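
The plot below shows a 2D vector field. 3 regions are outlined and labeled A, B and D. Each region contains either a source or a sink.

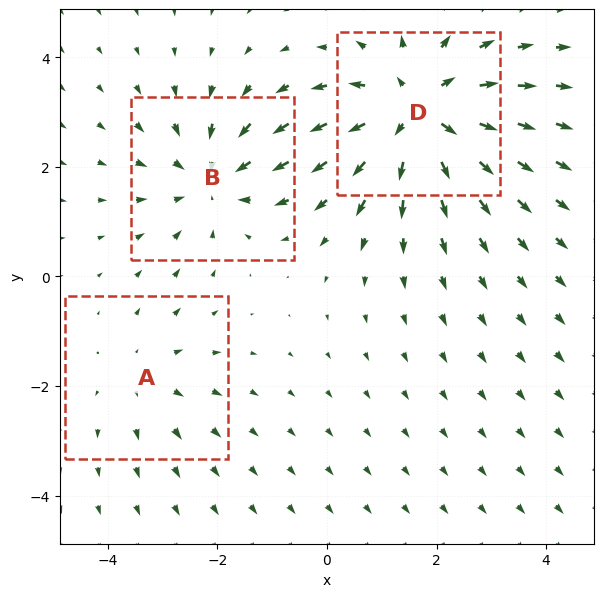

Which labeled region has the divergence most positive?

Divergence at each region's feature centre — A: about +2, B: about -3, D: about +4. Region D is most positive.

D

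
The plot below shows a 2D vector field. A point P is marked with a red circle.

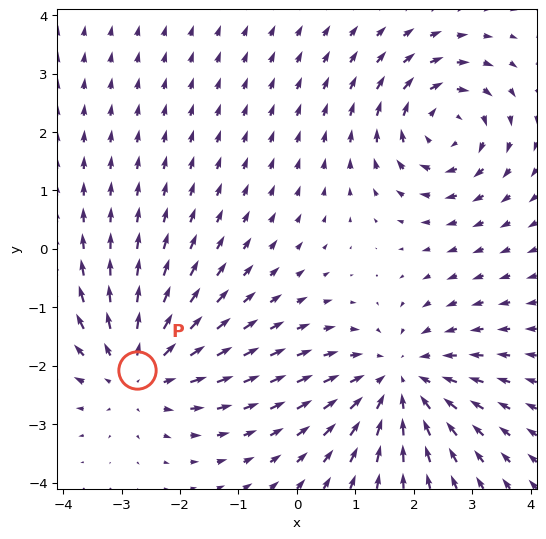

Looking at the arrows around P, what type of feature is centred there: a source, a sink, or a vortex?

At P (-2.7, -2.1) the arrows spread outward. Divergence about +4, curl ≈0 — positive divergence with near-zero curl is a source.

source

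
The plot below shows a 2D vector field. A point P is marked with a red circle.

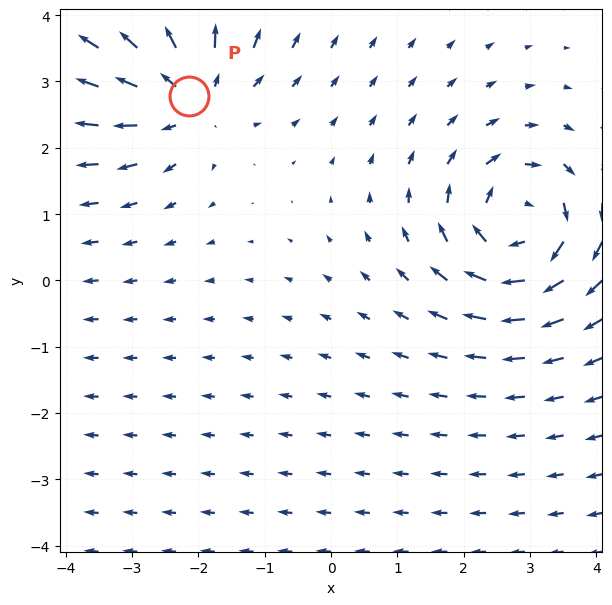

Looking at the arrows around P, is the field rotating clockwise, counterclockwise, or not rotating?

not rotating

Near P at (-2.1, 2.8) the arrows show no circulation. The curl there is ≈0.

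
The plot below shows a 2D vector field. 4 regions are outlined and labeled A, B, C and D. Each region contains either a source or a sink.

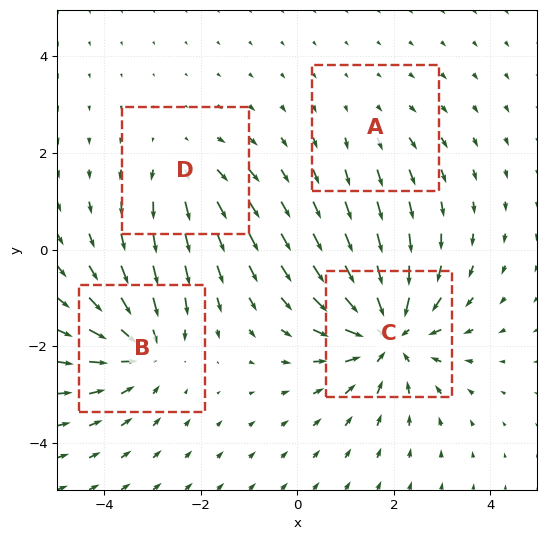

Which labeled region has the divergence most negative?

Divergence at each region's feature centre — A: about +2, B: about -5, C: about -7, D: about +3. Region C is most negative.

C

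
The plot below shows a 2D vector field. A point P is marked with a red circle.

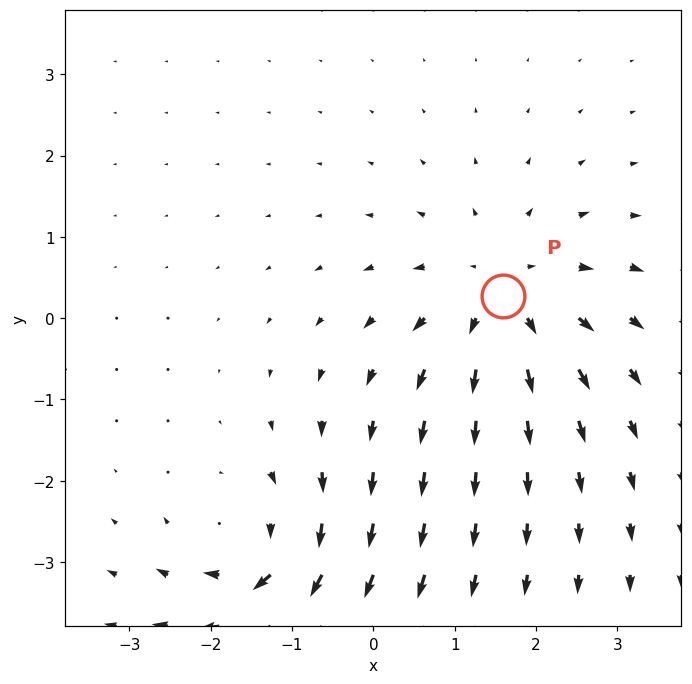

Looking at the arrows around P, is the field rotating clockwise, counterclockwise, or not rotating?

not rotating

Near P at (1.6, 0.3) the arrows show no circulation. The curl there is ≈0.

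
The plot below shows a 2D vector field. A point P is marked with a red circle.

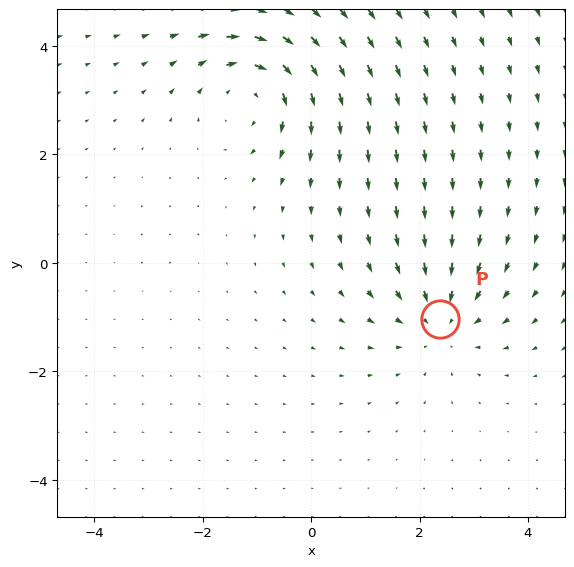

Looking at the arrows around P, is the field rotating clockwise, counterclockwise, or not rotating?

not rotating

Near P at (2.4, -1.0) the arrows show no circulation. The curl there is ≈0.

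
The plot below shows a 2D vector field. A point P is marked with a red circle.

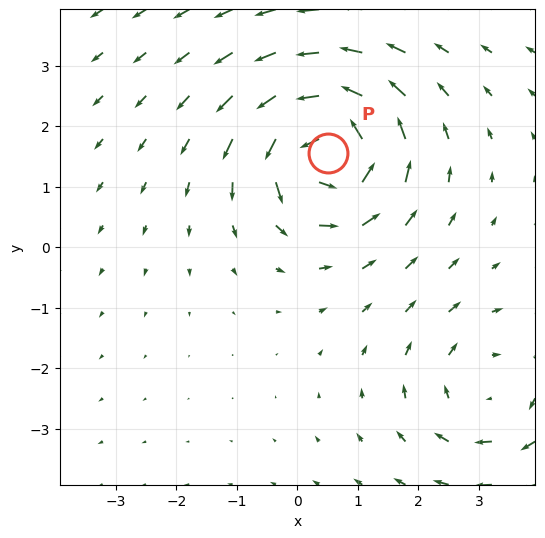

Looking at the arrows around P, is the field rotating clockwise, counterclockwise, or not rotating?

Near P at (0.5, 1.6) the arrows circulate counterclockwise. The curl (z-component) there is about +7; positive curl means counterclockwise rotation.

counterclockwise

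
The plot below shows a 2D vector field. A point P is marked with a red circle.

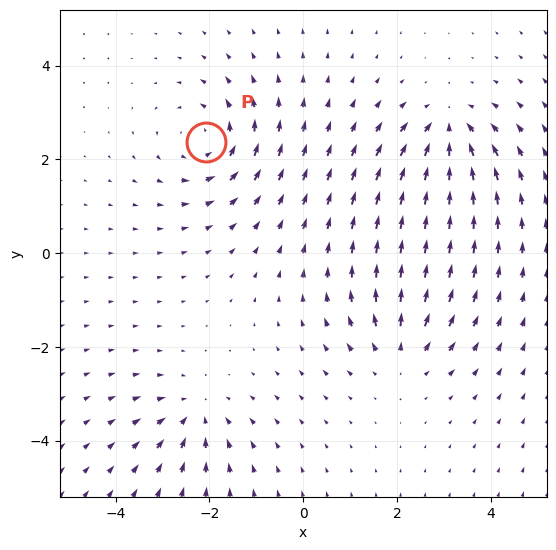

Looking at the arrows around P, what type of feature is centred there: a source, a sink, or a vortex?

vortex

At P (-2.1, 2.4) the arrows circulate counterclockwise. Divergence ≈0, curl about +5 — near-zero divergence with nonzero curl is a vortex.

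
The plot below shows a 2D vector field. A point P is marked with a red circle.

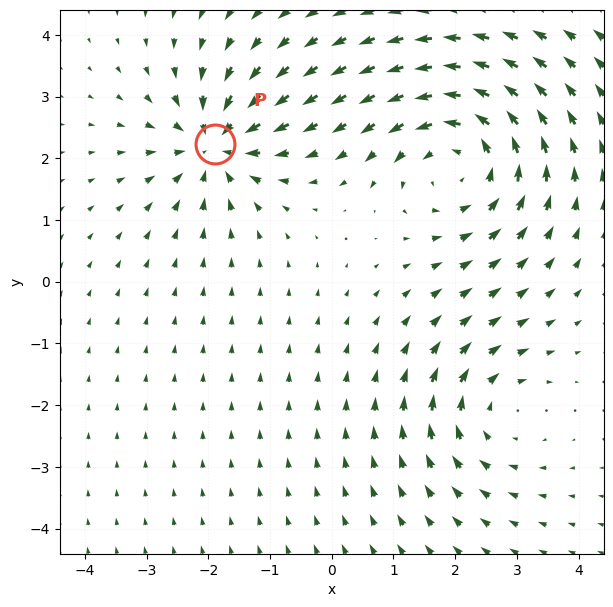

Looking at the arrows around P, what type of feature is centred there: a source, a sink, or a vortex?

At P (-1.9, 2.2) the arrows converge inward. Divergence about -5, curl ≈0 — negative divergence with near-zero curl is a sink.

sink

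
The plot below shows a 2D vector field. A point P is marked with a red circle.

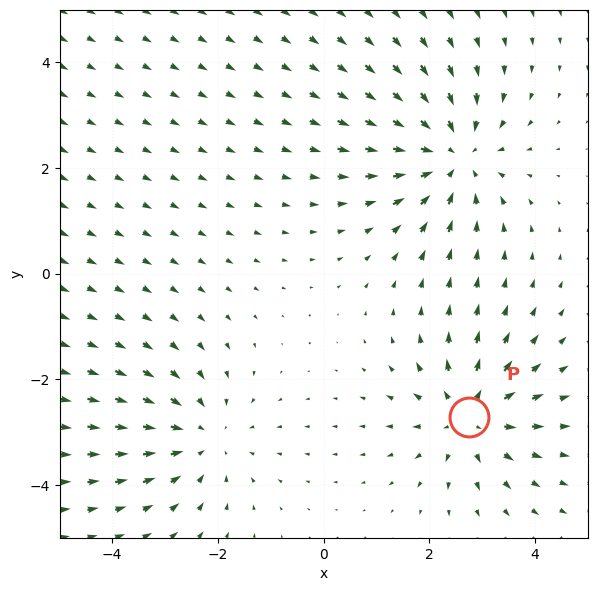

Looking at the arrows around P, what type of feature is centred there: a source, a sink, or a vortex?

At P (2.8, -2.7) the arrows spread outward. Divergence about +5, curl ≈0 — positive divergence with near-zero curl is a source.

source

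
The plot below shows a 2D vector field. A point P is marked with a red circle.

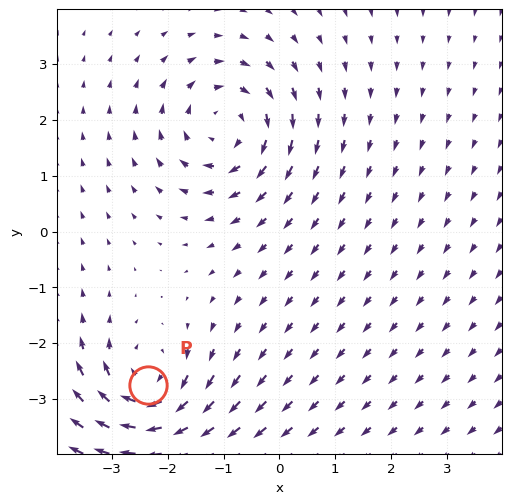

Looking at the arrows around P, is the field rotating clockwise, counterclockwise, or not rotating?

clockwise

Near P at (-2.3, -2.7) the arrows circulate clockwise. The curl (z-component) there is about -5; negative curl means clockwise rotation.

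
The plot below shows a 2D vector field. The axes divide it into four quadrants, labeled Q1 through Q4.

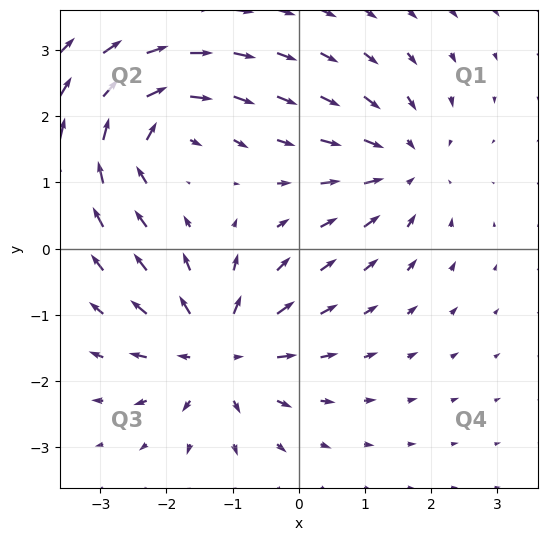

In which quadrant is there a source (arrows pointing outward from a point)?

The source sits at approximately (-1.2, -1.6), which lies in quadrant Q3. The divergence there is about +4, positive as expected for a source.

Q3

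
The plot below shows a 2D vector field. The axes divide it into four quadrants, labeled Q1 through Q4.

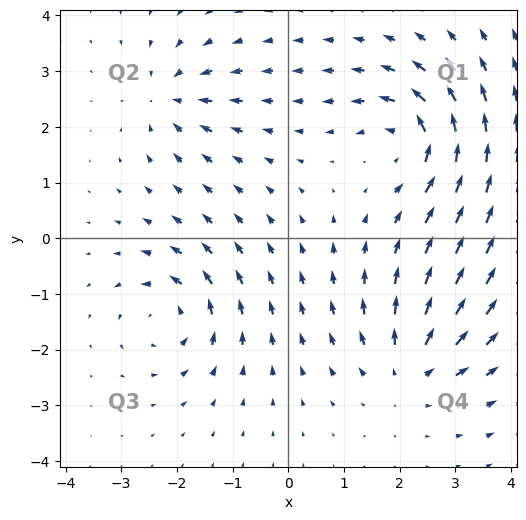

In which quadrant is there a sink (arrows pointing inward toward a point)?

Q2

The sink sits at approximately (-2.1, 2.5), which lies in quadrant Q2. The divergence there is about -4, negative as expected for a sink.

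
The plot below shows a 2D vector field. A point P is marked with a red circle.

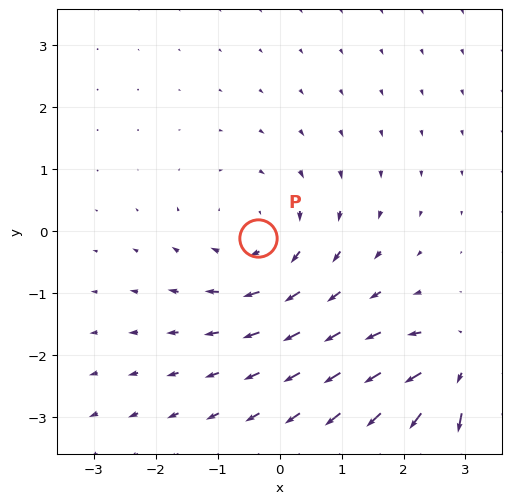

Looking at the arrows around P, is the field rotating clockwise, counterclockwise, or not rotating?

clockwise

Near P at (-0.4, -0.1) the arrows circulate clockwise. The curl (z-component) there is about -3; negative curl means clockwise rotation.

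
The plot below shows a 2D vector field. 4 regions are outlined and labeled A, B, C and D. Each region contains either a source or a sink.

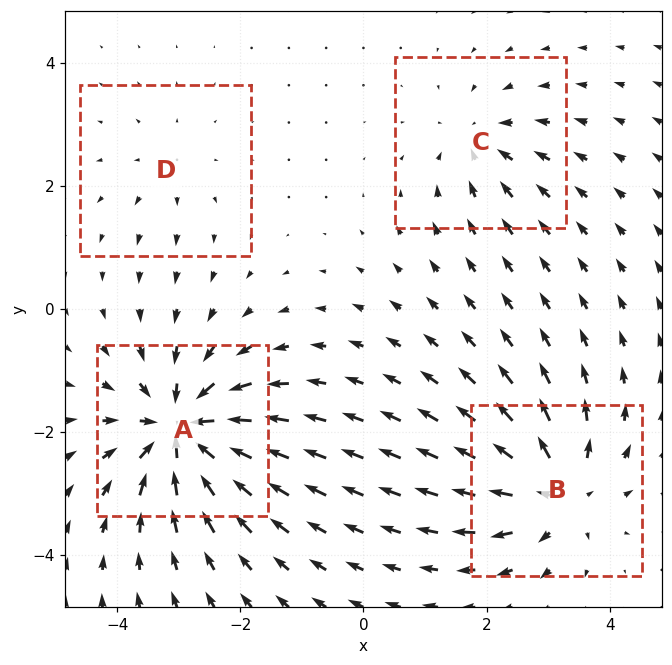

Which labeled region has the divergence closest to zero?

Divergence at each region's feature centre — A: about -8, B: about +6, C: about -4, D: about +2. Region D is closest to zero.

D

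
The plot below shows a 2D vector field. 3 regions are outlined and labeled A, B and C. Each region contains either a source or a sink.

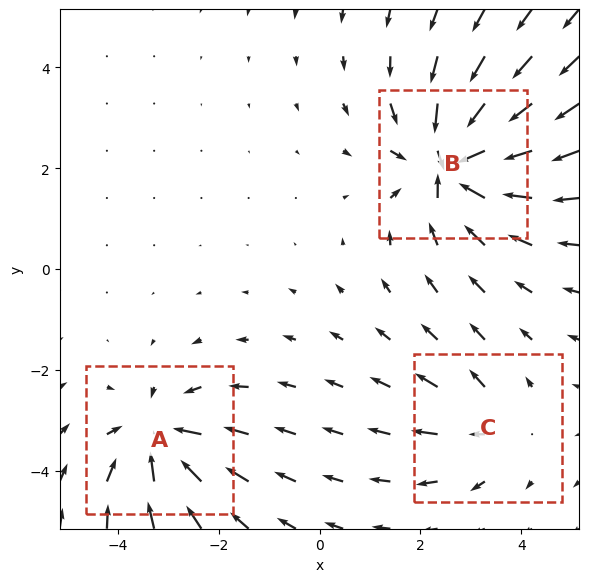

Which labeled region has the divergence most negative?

B

Divergence at each region's feature centre — A: about -4, B: about -6, C: about +2. Region B is most negative.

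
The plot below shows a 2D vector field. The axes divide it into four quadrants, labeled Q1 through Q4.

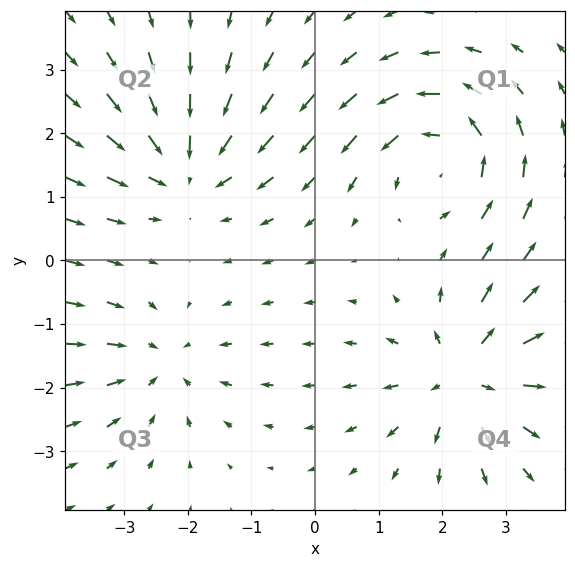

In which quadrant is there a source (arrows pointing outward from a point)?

Q4

The source sits at approximately (2.4, -1.8), which lies in quadrant Q4. The divergence there is about +5, positive as expected for a source.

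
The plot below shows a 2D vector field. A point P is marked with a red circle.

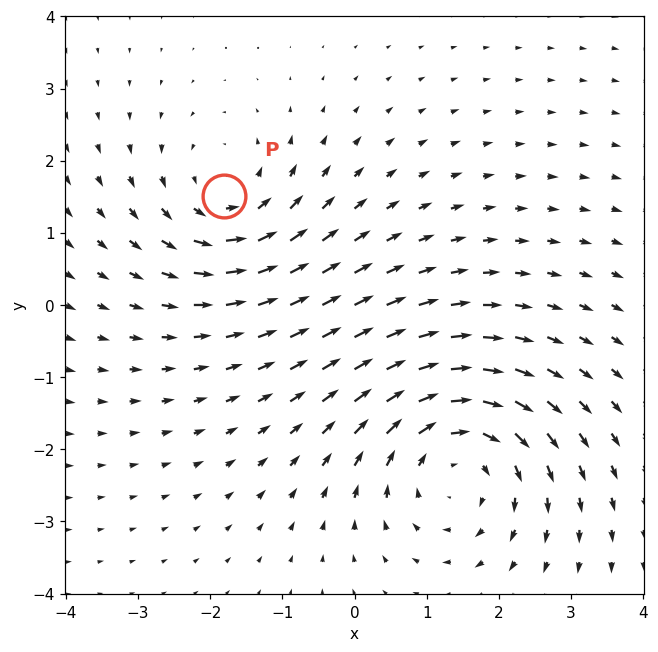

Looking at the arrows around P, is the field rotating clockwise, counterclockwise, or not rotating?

Near P at (-1.8, 1.5) the arrows circulate counterclockwise. The curl (z-component) there is about +4; positive curl means counterclockwise rotation.

counterclockwise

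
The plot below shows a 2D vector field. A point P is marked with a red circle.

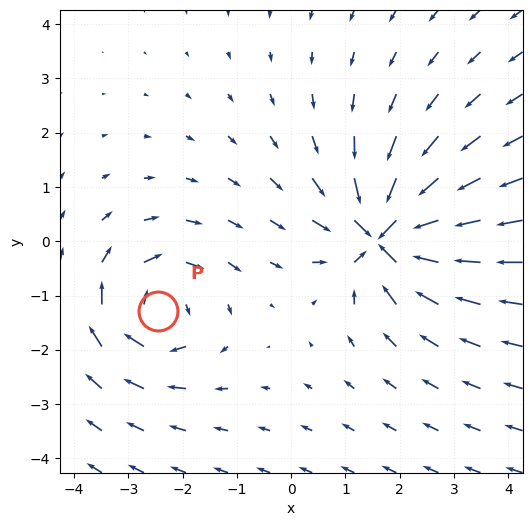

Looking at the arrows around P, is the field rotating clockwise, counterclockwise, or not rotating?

clockwise

Near P at (-2.5, -1.3) the arrows circulate clockwise. The curl (z-component) there is about -3; negative curl means clockwise rotation.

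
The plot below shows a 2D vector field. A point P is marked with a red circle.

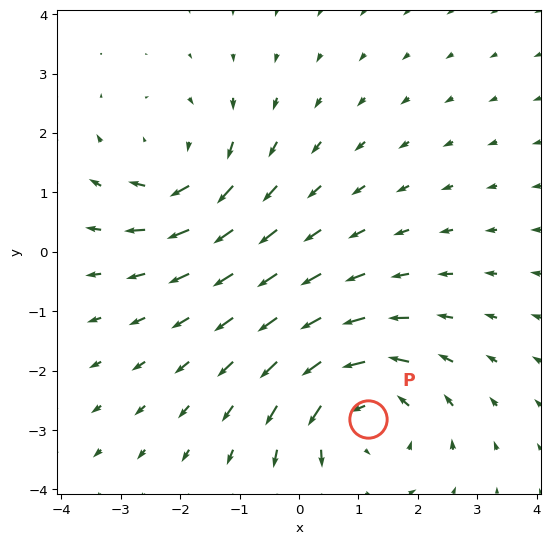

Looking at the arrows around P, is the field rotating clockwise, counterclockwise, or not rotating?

counterclockwise

Near P at (1.2, -2.8) the arrows circulate counterclockwise. The curl (z-component) there is about +4; positive curl means counterclockwise rotation.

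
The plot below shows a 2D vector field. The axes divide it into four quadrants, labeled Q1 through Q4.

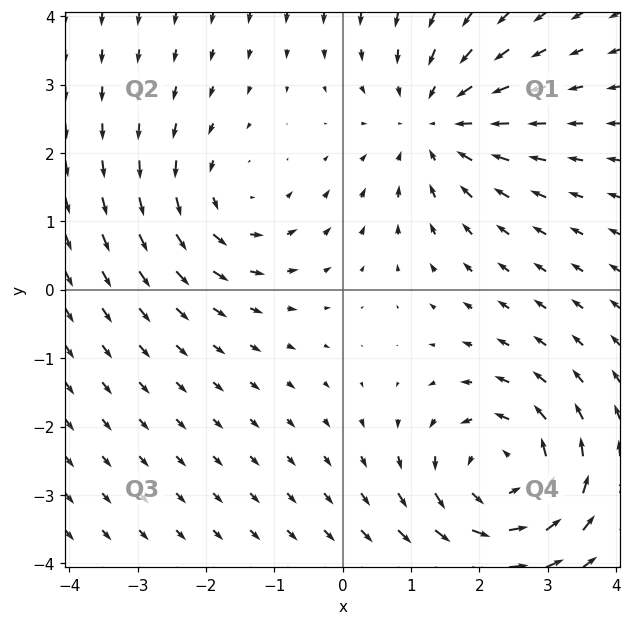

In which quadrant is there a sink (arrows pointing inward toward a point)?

Q1

The sink sits at approximately (1.4, 2.4), which lies in quadrant Q1. The divergence there is about -3, negative as expected for a sink.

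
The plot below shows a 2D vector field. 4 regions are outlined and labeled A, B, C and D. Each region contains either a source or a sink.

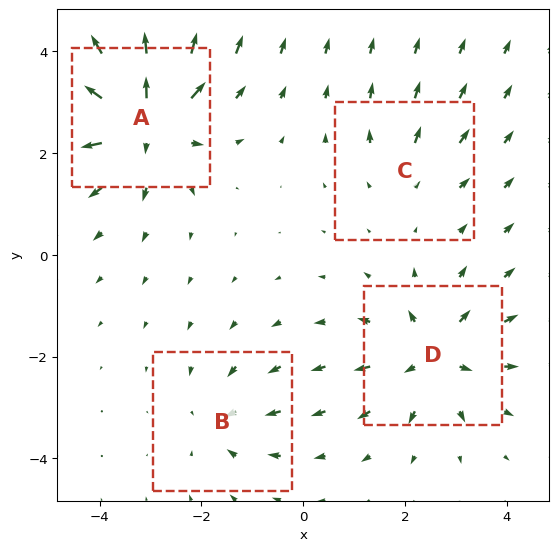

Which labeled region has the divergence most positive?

A

Divergence at each region's feature centre — A: about +8, B: about -4, C: about +2, D: about +6. Region A is most positive.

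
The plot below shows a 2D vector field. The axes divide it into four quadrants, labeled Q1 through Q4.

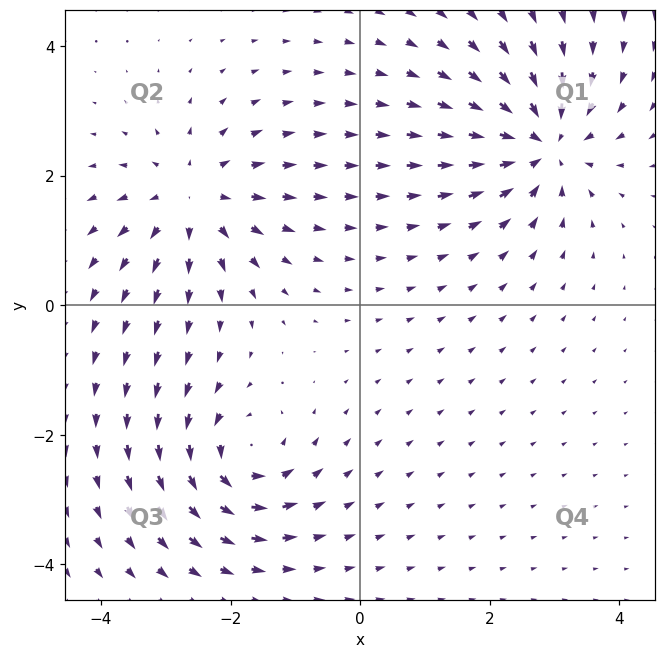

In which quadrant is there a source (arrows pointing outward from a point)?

Q2

The source sits at approximately (-2.6, 1.6), which lies in quadrant Q2. The divergence there is about +4, positive as expected for a source.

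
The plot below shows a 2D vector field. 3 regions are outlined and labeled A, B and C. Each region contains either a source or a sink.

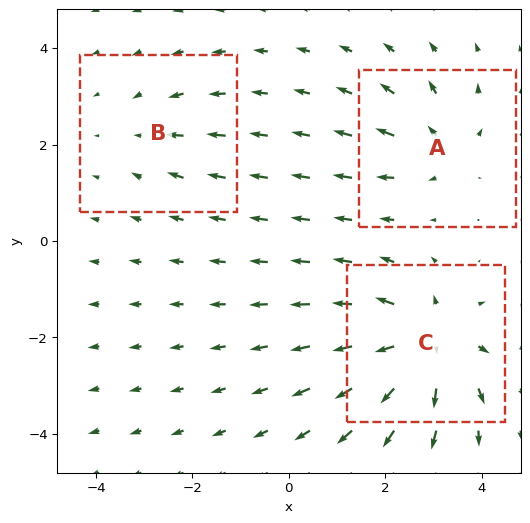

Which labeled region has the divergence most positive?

C

Divergence at each region's feature centre — A: about +3, B: about -2, C: about +6. Region C is most positive.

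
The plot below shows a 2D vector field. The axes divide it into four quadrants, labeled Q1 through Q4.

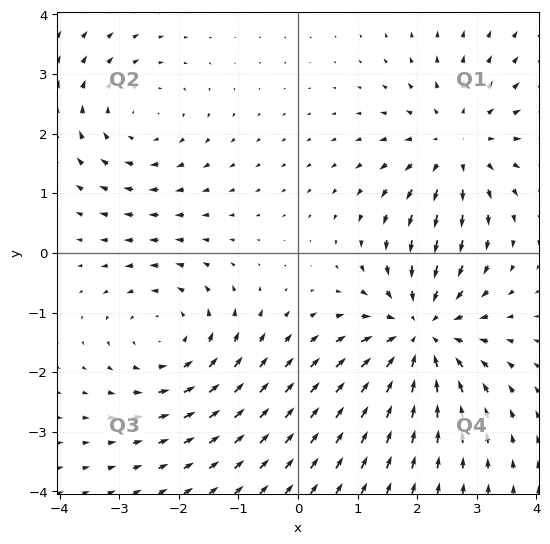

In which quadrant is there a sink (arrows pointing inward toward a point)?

Q4

The sink sits at approximately (2.1, -1.3), which lies in quadrant Q4. The divergence there is about -4, negative as expected for a sink.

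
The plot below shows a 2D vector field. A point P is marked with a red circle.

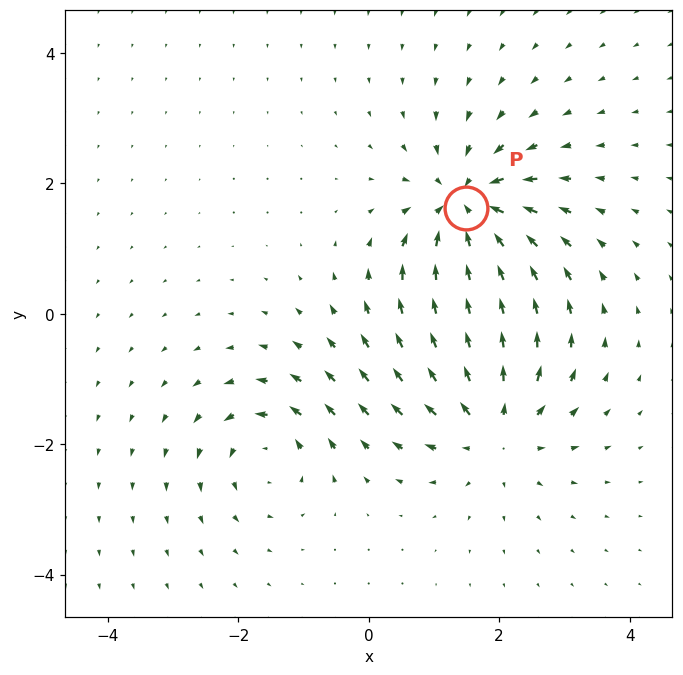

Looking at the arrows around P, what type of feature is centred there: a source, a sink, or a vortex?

sink

At P (1.5, 1.6) the arrows converge inward. Divergence about -6, curl ≈0 — negative divergence with near-zero curl is a sink.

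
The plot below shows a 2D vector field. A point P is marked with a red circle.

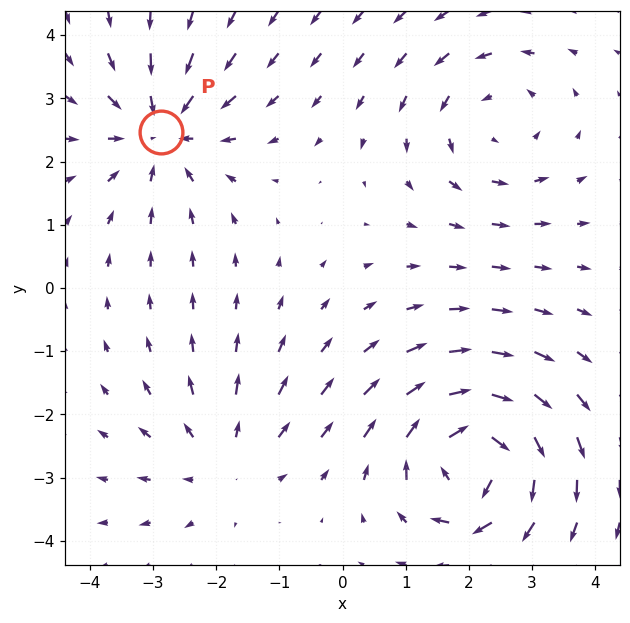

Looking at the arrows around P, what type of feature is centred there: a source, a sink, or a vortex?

sink

At P (-2.9, 2.5) the arrows converge inward. Divergence about -4, curl ≈0 — negative divergence with near-zero curl is a sink.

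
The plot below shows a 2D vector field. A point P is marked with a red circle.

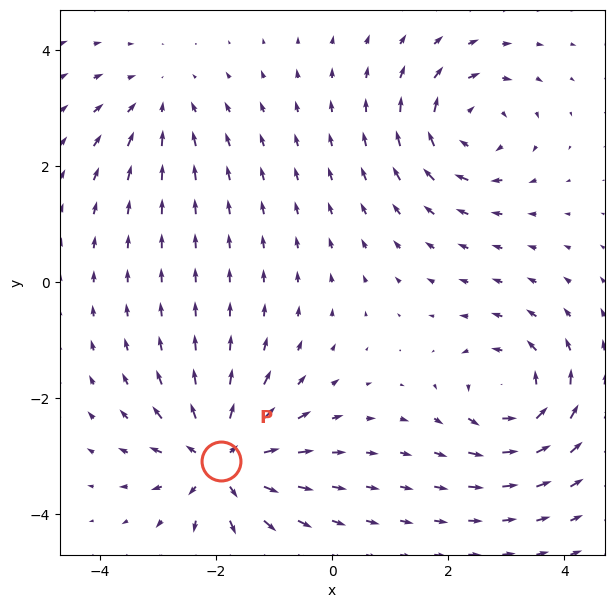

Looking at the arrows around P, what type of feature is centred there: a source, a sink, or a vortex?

source

At P (-1.9, -3.1) the arrows spread outward. Divergence about +6, curl ≈0 — positive divergence with near-zero curl is a source.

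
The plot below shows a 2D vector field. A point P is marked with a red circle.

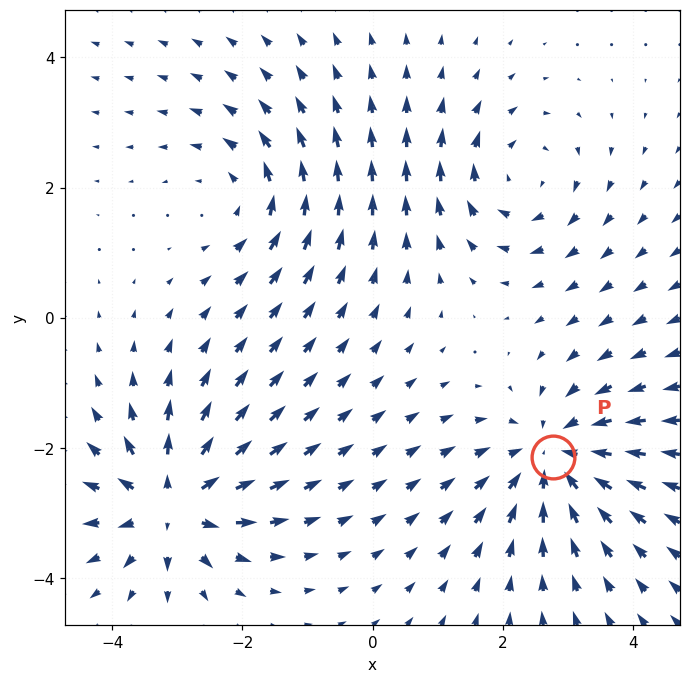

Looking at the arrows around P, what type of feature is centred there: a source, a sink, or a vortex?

At P (2.8, -2.1) the arrows converge inward. Divergence about -5, curl ≈0 — negative divergence with near-zero curl is a sink.

sink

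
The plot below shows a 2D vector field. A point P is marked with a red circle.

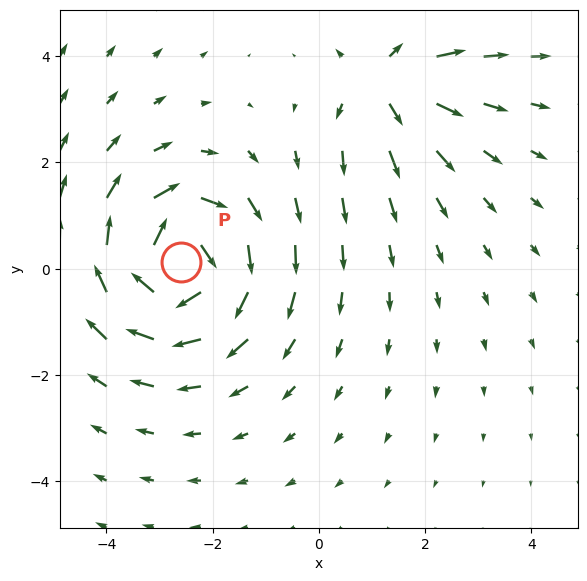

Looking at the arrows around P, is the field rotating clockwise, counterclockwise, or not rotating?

clockwise

Near P at (-2.6, 0.1) the arrows circulate clockwise. The curl (z-component) there is about -6; negative curl means clockwise rotation.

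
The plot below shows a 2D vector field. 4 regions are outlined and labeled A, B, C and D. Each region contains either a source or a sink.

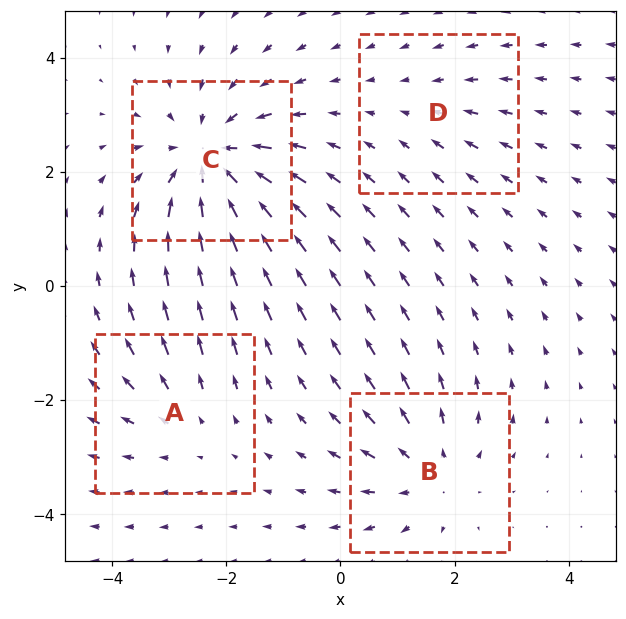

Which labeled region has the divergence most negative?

C

Divergence at each region's feature centre — A: about +3, B: about +4, C: about -6, D: about -2. Region C is most negative.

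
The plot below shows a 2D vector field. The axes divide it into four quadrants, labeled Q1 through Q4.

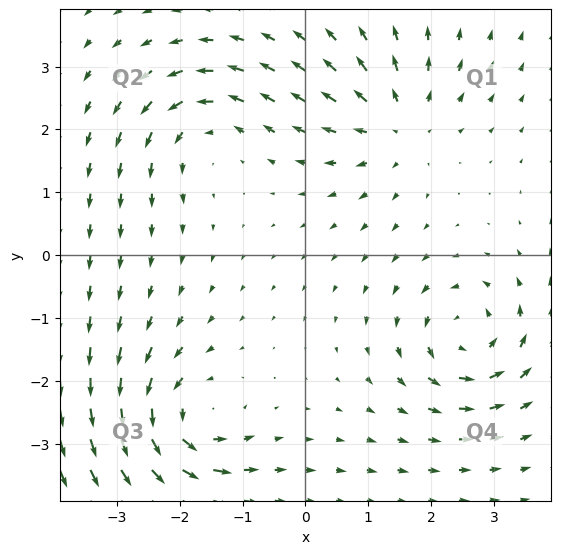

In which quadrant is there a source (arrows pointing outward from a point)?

The source sits at approximately (1.5, 2.1), which lies in quadrant Q1. The divergence there is about +4, positive as expected for a source.

Q1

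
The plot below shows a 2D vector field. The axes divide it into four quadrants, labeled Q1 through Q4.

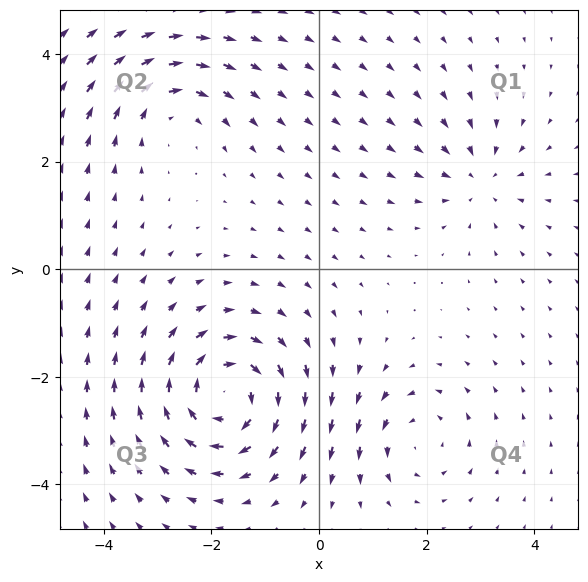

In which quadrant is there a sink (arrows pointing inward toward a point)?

Q1

The sink sits at approximately (3.0, 1.7), which lies in quadrant Q1. The divergence there is about -3, negative as expected for a sink.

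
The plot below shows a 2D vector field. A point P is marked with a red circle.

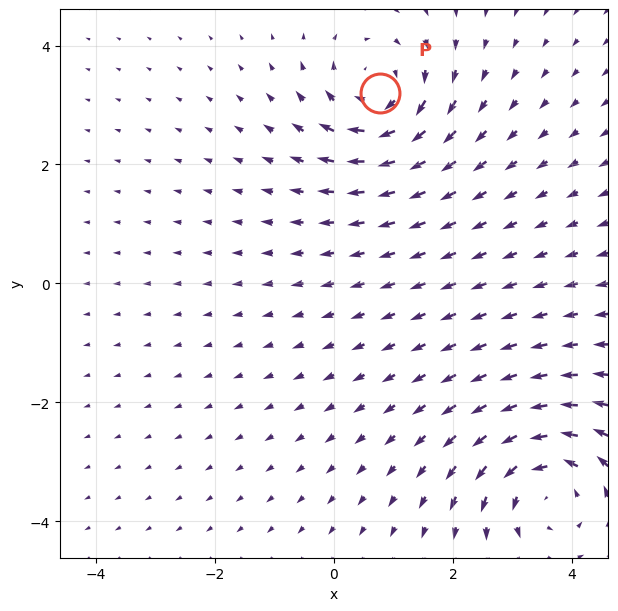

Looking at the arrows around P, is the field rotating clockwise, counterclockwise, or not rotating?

Near P at (0.8, 3.2) the arrows circulate clockwise. The curl (z-component) there is about -5; negative curl means clockwise rotation.

clockwise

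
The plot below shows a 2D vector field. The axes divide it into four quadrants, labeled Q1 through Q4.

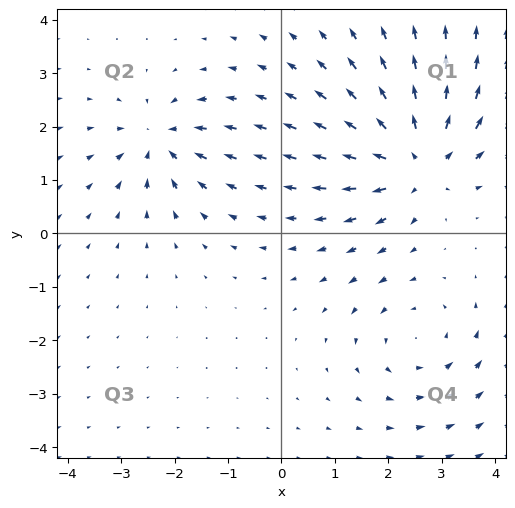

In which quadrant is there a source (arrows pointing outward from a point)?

Q1

The source sits at approximately (2.5, 1.4), which lies in quadrant Q1. The divergence there is about +5, positive as expected for a source.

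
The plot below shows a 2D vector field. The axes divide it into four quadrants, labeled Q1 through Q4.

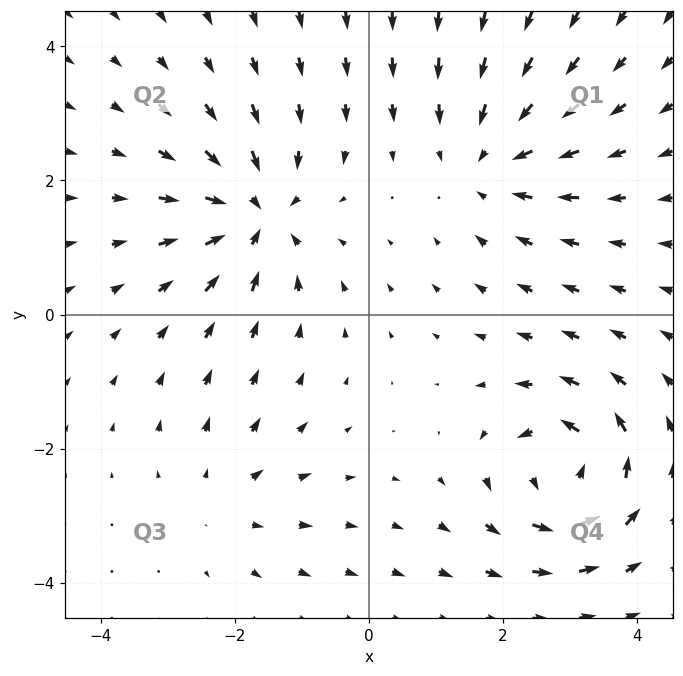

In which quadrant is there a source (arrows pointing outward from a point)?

The source sits at approximately (-2.2, -2.8), which lies in quadrant Q3. The divergence there is about +2, positive as expected for a source.

Q3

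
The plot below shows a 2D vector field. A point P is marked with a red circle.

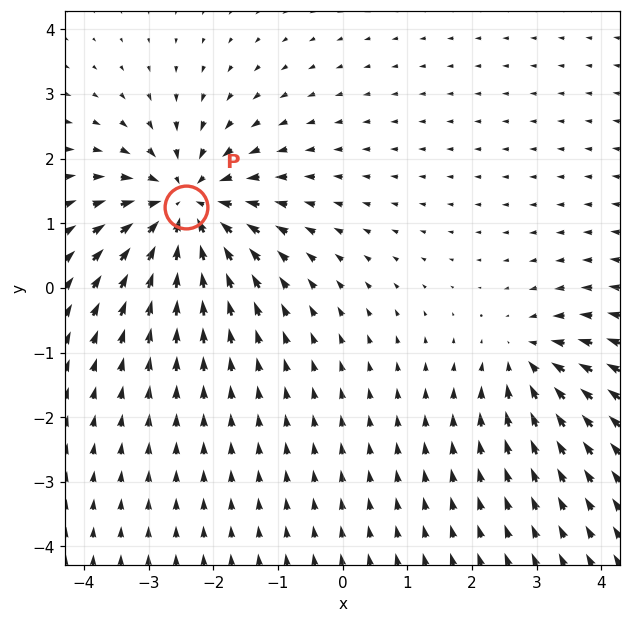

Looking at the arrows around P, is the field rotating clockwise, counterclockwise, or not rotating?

not rotating

Near P at (-2.4, 1.3) the arrows show no circulation. The curl there is ≈0.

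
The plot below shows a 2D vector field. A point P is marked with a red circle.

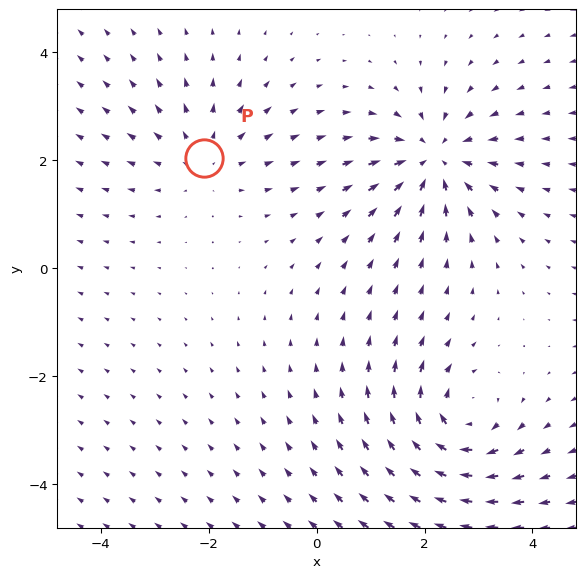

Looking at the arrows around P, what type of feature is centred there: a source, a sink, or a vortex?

source

At P (-2.1, 2.1) the arrows spread outward. Divergence about +2, curl ≈0 — positive divergence with near-zero curl is a source.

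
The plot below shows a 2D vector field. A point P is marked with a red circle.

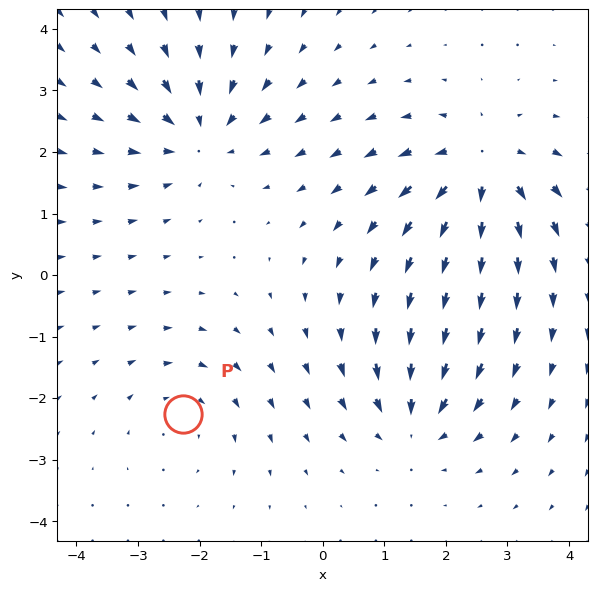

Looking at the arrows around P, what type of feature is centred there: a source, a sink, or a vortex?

vortex

At P (-2.3, -2.3) the arrows circulate clockwise. Divergence ≈0, curl about -3 — near-zero divergence with nonzero curl is a vortex.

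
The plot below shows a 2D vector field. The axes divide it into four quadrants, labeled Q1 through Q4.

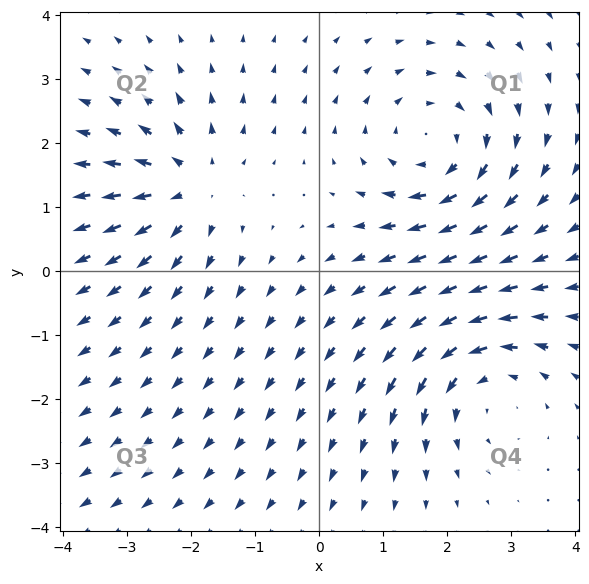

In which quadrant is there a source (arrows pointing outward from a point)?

Q2

The source sits at approximately (-2.0, 1.3), which lies in quadrant Q2. The divergence there is about +4, positive as expected for a source.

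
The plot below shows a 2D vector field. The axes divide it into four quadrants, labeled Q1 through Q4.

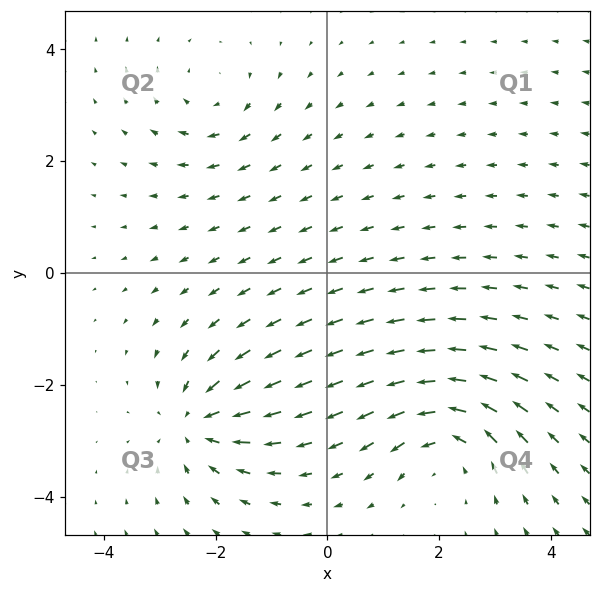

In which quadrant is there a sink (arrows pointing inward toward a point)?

The sink sits at approximately (-2.3, -2.7), which lies in quadrant Q3. The divergence there is about -5, negative as expected for a sink.

Q3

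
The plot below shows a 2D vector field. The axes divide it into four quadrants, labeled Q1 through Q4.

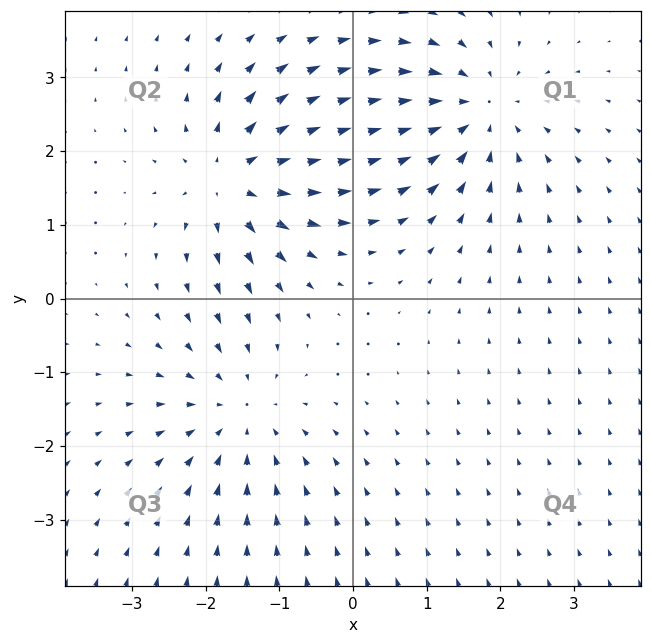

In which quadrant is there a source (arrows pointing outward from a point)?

Q2

The source sits at approximately (-1.6, 1.6), which lies in quadrant Q2. The divergence there is about +6, positive as expected for a source.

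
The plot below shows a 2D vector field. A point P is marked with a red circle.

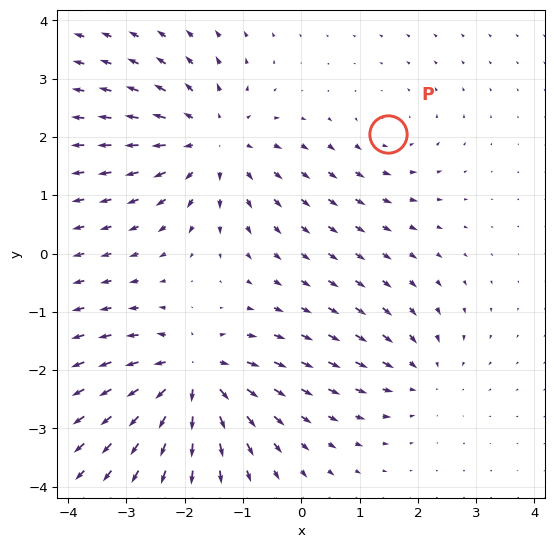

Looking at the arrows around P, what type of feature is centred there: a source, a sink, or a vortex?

At P (1.5, 2.0) the arrows circulate counterclockwise. Divergence ≈0, curl about +2 — near-zero divergence with nonzero curl is a vortex.

vortex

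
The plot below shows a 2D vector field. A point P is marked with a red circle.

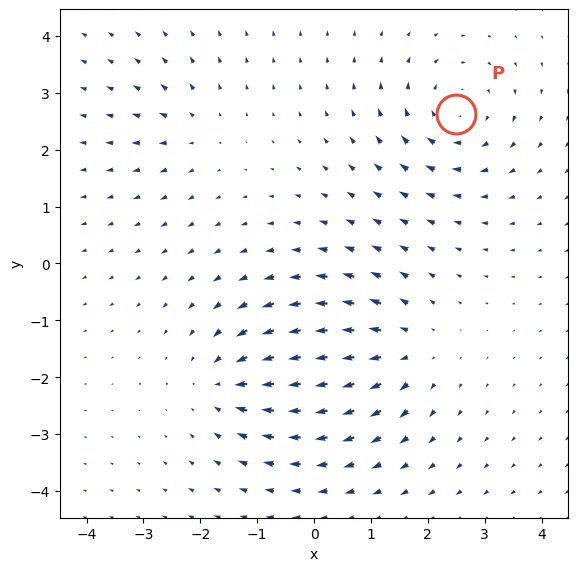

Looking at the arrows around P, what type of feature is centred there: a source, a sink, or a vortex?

vortex

At P (2.5, 2.6) the arrows circulate clockwise. Divergence ≈0, curl about -5 — near-zero divergence with nonzero curl is a vortex.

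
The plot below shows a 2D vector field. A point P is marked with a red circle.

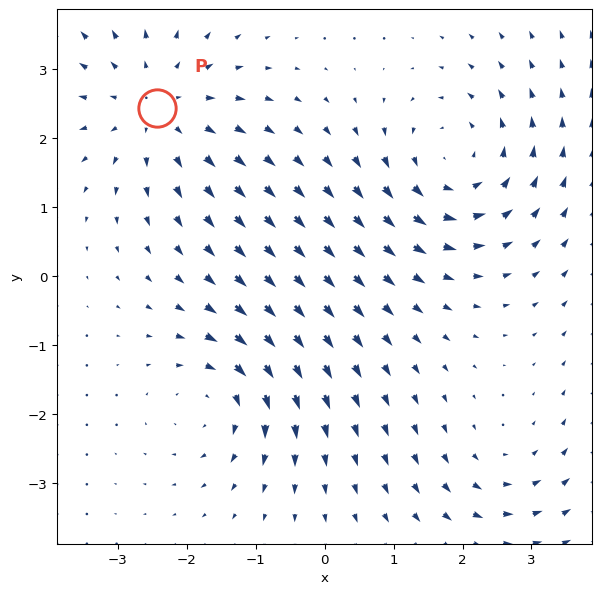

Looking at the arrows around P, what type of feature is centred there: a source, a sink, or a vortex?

source

At P (-2.4, 2.4) the arrows spread outward. Divergence about +4, curl ≈0 — positive divergence with near-zero curl is a source.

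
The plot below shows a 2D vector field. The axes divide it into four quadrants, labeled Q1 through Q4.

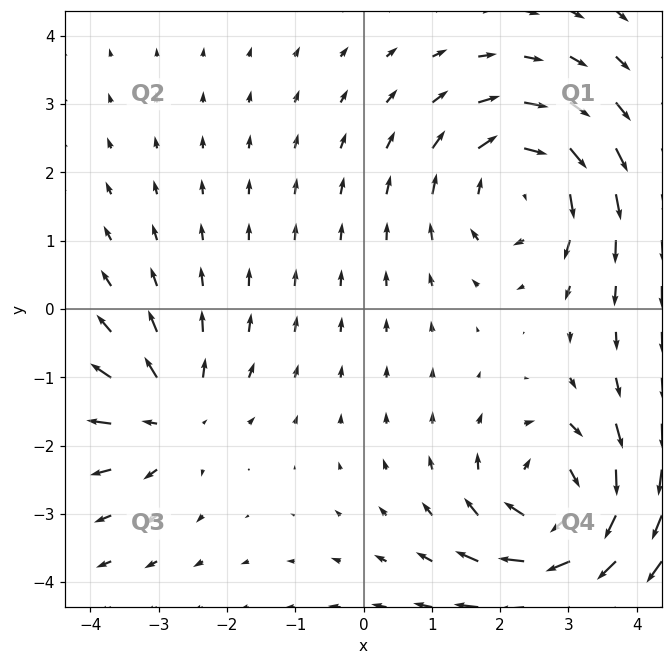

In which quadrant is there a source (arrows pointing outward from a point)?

The source sits at approximately (-2.8, -1.6), which lies in quadrant Q3. The divergence there is about +4, positive as expected for a source.

Q3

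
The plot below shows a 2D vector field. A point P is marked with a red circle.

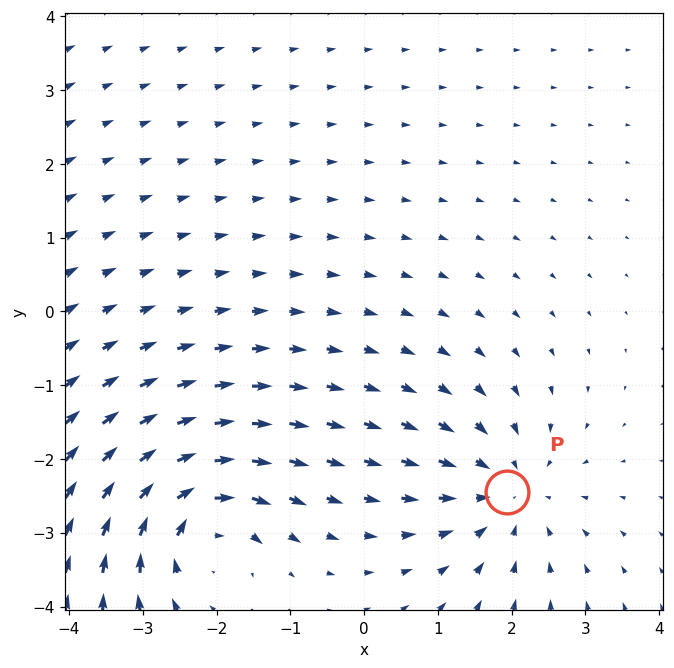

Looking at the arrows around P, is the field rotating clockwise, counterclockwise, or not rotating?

not rotating

Near P at (1.9, -2.5) the arrows show no circulation. The curl there is ≈0.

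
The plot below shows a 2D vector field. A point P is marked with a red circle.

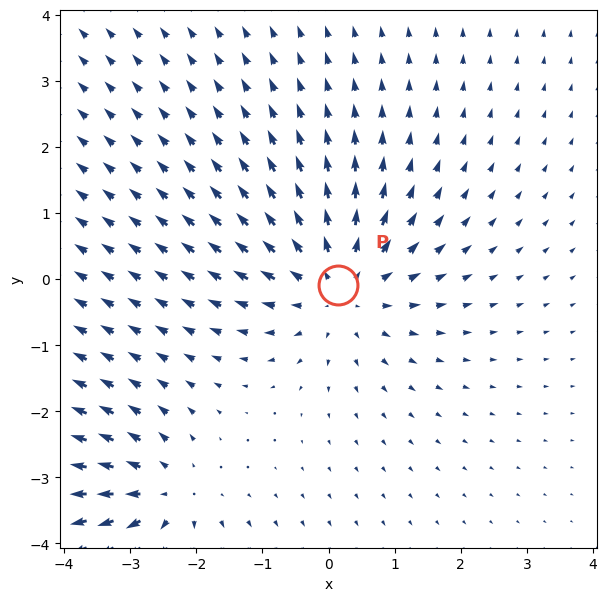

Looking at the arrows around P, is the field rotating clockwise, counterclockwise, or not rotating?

Near P at (0.1, -0.1) the arrows show no circulation. The curl there is ≈0.

not rotating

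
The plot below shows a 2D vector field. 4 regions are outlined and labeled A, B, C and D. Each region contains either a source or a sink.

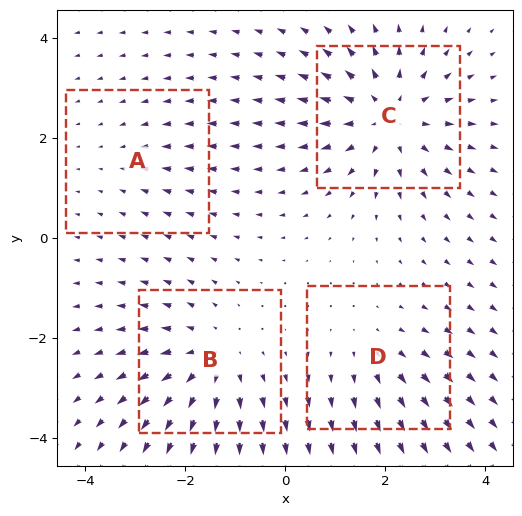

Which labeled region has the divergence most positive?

C

Divergence at each region's feature centre — A: about -2, B: about +4, C: about +6, D: about +3. Region C is most positive.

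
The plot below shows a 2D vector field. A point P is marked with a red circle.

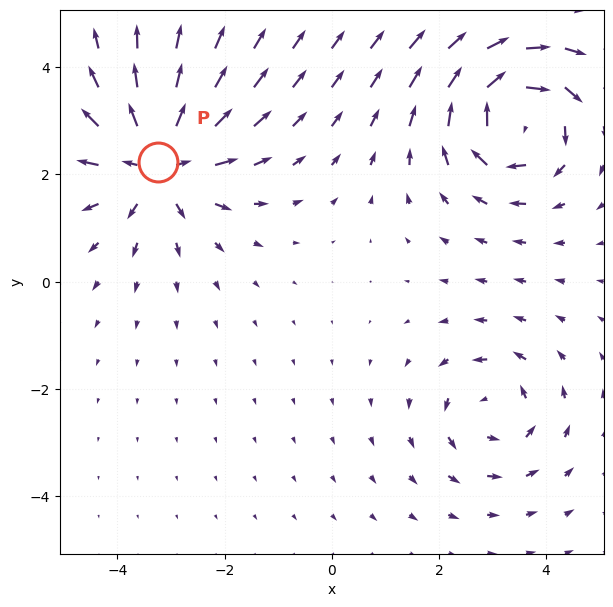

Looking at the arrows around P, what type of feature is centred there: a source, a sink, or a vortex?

source

At P (-3.2, 2.2) the arrows spread outward. Divergence about +5, curl ≈0 — positive divergence with near-zero curl is a source.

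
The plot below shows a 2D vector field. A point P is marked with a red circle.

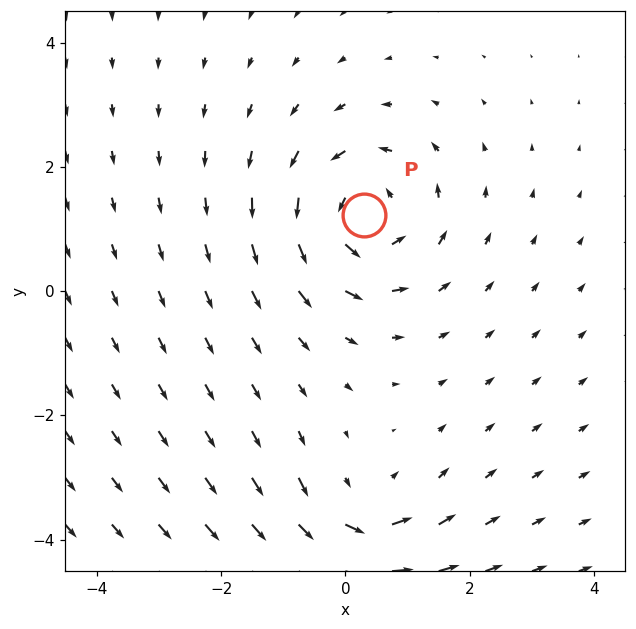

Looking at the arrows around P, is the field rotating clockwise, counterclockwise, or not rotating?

counterclockwise

Near P at (0.3, 1.2) the arrows circulate counterclockwise. The curl (z-component) there is about +5; positive curl means counterclockwise rotation.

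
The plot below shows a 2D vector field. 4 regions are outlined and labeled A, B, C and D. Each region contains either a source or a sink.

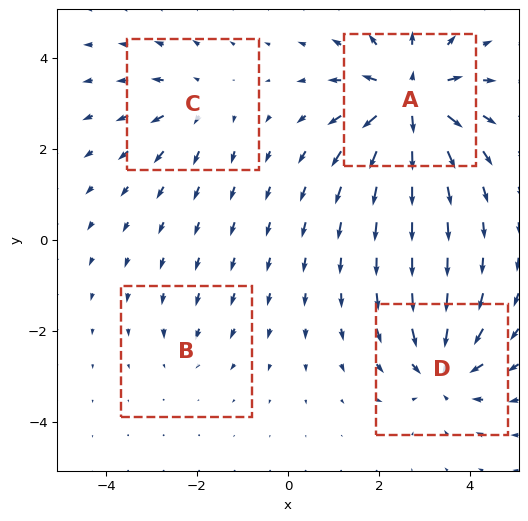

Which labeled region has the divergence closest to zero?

B

Divergence at each region's feature centre — A: about +8, B: about -2, C: about +3, D: about -6. Region B is closest to zero.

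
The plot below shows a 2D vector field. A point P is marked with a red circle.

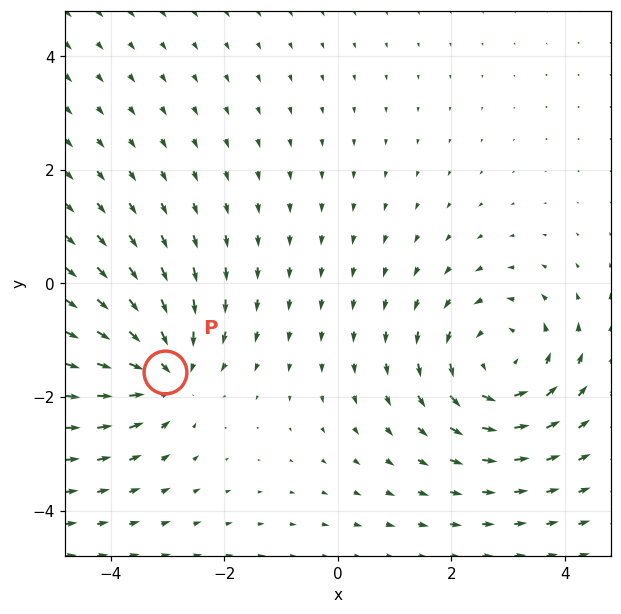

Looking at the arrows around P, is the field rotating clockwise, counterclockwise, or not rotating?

not rotating

Near P at (-3.0, -1.6) the arrows show no circulation. The curl there is ≈0.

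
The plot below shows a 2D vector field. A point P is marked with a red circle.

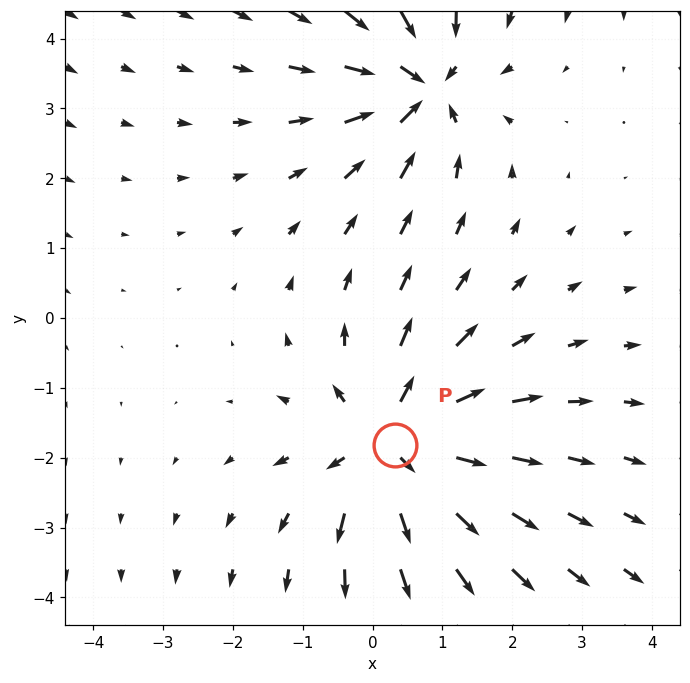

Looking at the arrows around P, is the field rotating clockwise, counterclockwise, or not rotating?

not rotating

Near P at (0.3, -1.8) the arrows show no circulation. The curl there is ≈0.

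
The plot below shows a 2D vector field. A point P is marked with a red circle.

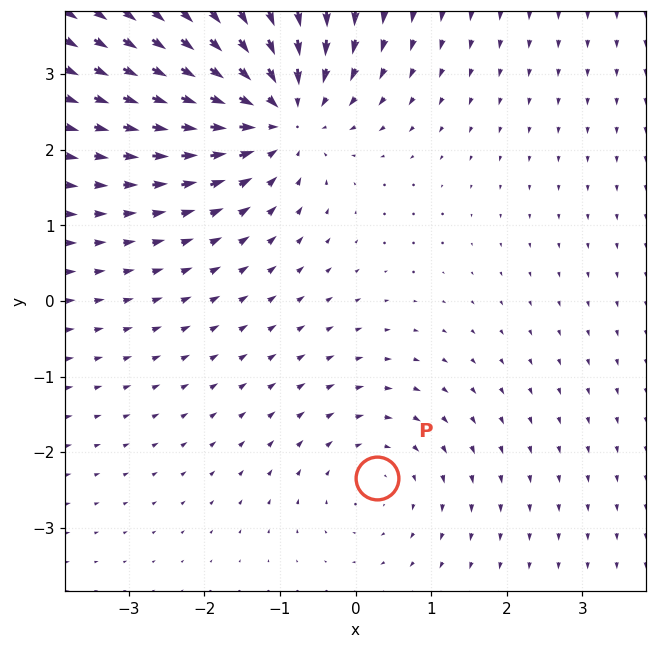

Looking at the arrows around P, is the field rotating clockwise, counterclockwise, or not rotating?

clockwise

Near P at (0.3, -2.3) the arrows circulate clockwise. The curl (z-component) there is about -2; negative curl means clockwise rotation.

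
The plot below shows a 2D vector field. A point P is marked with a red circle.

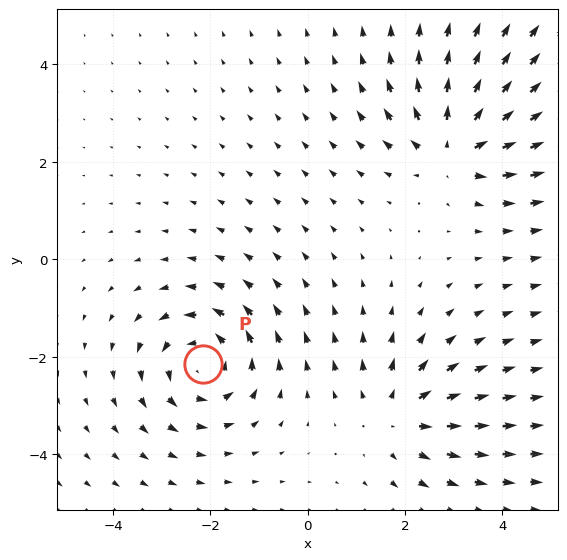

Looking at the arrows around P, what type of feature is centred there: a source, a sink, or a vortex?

At P (-2.2, -2.1) the arrows circulate counterclockwise. Divergence ≈0, curl about +5 — near-zero divergence with nonzero curl is a vortex.

vortex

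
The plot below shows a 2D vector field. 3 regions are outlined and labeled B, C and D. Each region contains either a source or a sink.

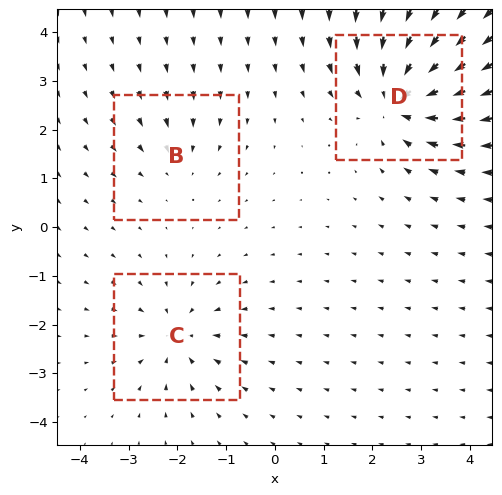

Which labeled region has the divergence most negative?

D

Divergence at each region's feature centre — B: about -2, C: about -4, D: about -6. Region D is most negative.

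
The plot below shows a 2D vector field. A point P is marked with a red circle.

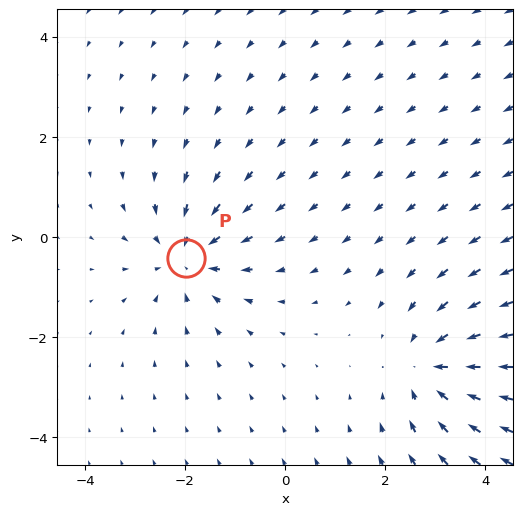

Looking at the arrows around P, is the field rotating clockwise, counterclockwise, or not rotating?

not rotating

Near P at (-2.0, -0.4) the arrows show no circulation. The curl there is ≈0.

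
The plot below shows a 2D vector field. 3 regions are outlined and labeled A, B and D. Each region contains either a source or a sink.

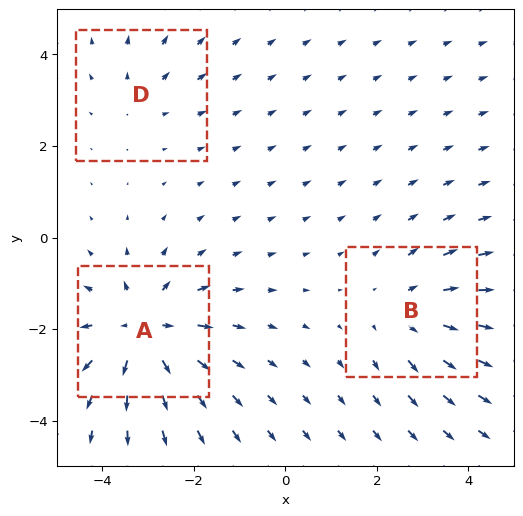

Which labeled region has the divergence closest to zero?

D

Divergence at each region's feature centre — A: about +5, B: about +3, D: about +2. Region D is closest to zero.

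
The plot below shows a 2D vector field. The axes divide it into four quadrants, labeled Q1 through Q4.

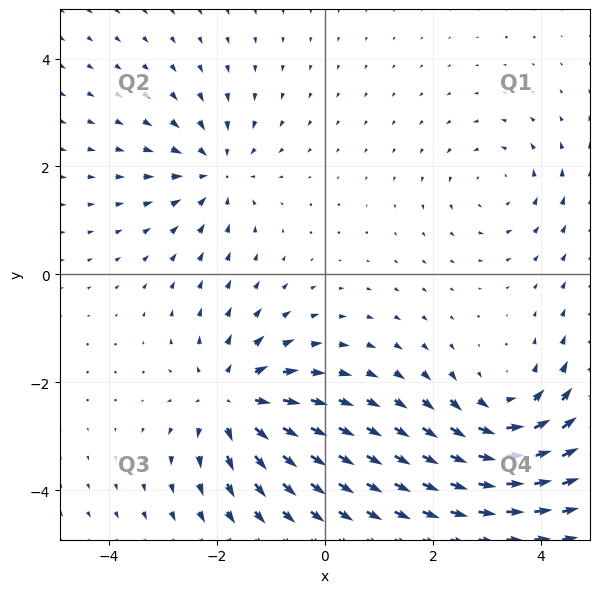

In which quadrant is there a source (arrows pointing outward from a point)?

Q3

The source sits at approximately (-1.7, -2.3), which lies in quadrant Q3. The divergence there is about +5, positive as expected for a source.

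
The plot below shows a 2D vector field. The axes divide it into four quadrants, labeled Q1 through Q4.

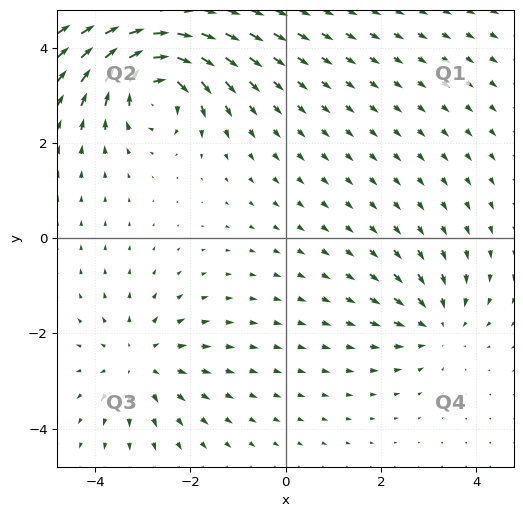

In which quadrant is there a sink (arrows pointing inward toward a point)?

Q4

The sink sits at approximately (3.2, -1.8), which lies in quadrant Q4. The divergence there is about -3, negative as expected for a sink.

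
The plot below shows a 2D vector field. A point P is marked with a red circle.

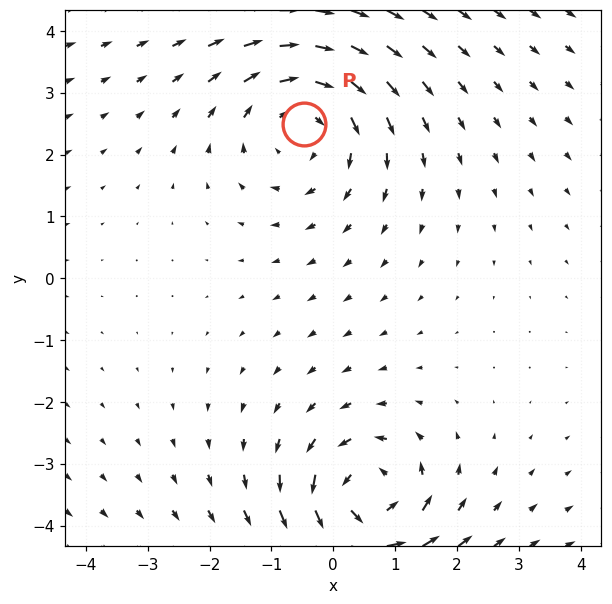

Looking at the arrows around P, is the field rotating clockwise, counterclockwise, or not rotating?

clockwise

Near P at (-0.5, 2.5) the arrows circulate clockwise. The curl (z-component) there is about -3; negative curl means clockwise rotation.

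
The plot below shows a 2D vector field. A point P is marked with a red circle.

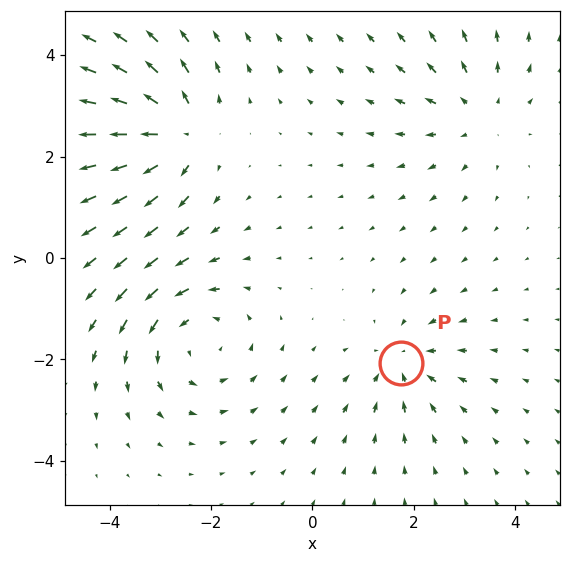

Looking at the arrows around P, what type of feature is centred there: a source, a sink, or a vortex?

sink

At P (1.8, -2.1) the arrows converge inward. Divergence about -3, curl ≈0 — negative divergence with near-zero curl is a sink.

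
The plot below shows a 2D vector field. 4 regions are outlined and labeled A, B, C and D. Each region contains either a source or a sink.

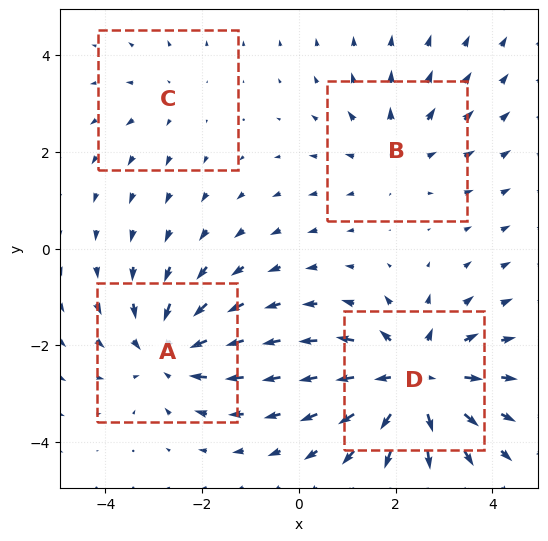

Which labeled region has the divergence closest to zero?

C

Divergence at each region's feature centre — A: about -4, B: about +3, C: about +2, D: about +6. Region C is closest to zero.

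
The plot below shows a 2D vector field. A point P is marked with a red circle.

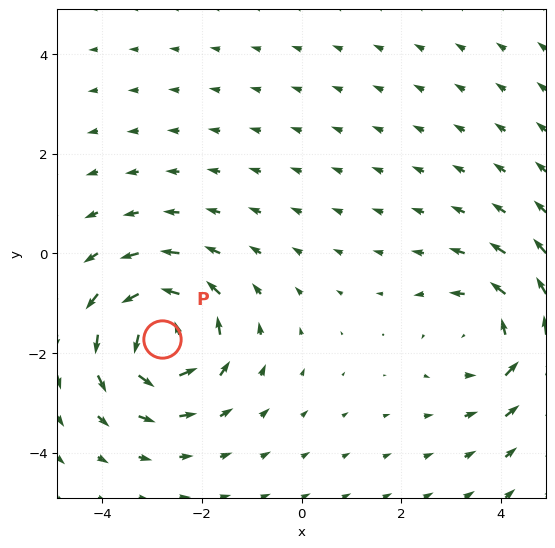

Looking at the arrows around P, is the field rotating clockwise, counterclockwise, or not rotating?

counterclockwise

Near P at (-2.8, -1.7) the arrows circulate counterclockwise. The curl (z-component) there is about +6; positive curl means counterclockwise rotation.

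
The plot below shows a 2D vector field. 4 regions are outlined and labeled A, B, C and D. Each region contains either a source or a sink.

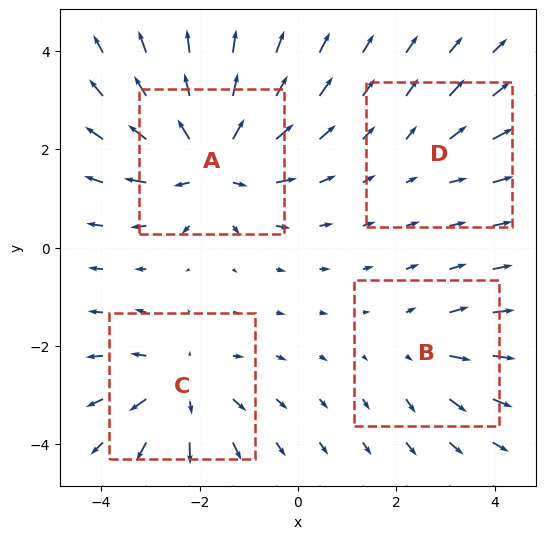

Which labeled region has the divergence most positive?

A

Divergence at each region's feature centre — A: about +7, B: about +3, C: about +5, D: about +2. Region A is most positive.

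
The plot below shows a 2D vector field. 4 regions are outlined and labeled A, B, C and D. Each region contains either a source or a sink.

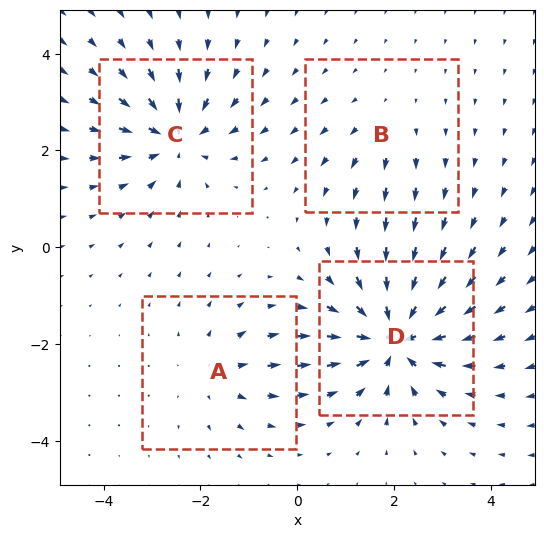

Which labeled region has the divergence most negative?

Divergence at each region's feature centre — A: about +3, B: about +2, C: about -6, D: about -8. Region D is most negative.

D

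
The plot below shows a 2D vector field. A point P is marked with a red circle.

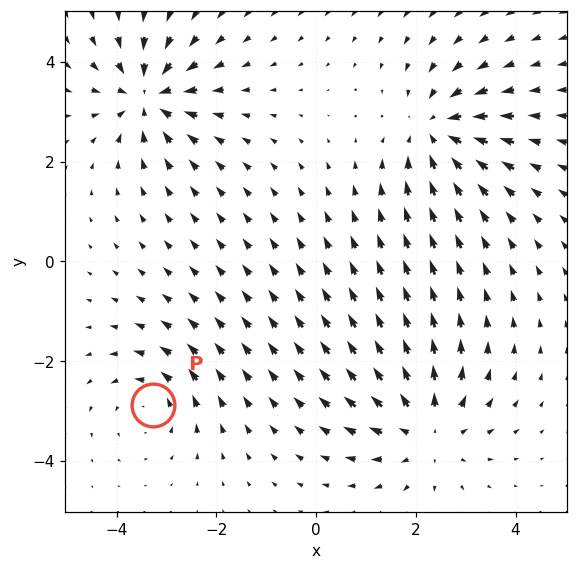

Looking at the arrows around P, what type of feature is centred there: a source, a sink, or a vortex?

vortex

At P (-3.3, -2.9) the arrows circulate counterclockwise. Divergence ≈0, curl about +3 — near-zero divergence with nonzero curl is a vortex.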